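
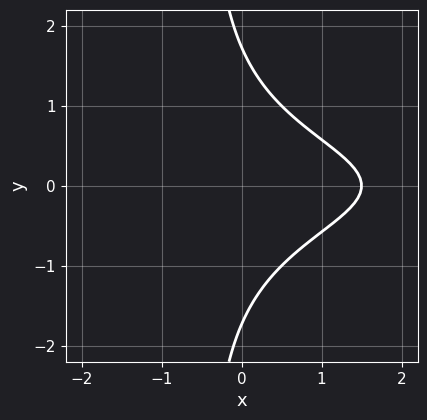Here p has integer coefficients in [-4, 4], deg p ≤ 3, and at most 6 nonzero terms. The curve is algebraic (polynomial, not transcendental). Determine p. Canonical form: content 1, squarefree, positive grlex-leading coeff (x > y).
2*x*y^2 + y^2 + 2*x - 3

First, deg p = 3. No degree-2 curve has this shape.
Then, symmetries: the y ↦ −y reflection is a symmetry, so y appears only in even powers.
Finally, these observations pin down the coefficients.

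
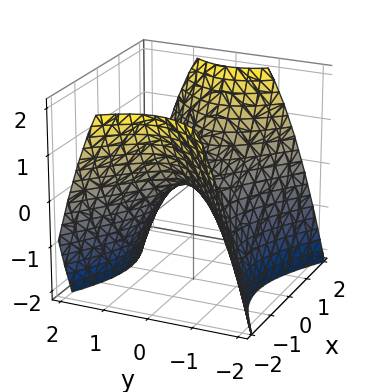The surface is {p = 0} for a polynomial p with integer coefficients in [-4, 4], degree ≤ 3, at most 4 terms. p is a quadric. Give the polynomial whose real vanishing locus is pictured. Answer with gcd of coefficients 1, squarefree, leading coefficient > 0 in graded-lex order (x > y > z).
First, deg p = 2. A hyperbolic paraboloid; a quadric.
Then, symmetries: it's symmetric under y → −y, forcing even powers of y; the x ↦ −x reflection is a symmetry, so x appears only in even powers.
Next, from the visible intercepts: it meets the z-axis at z = 0 (among the integer gridlines); it crosses the x-axis at the gridline x = 0; it crosses the y-axis at the gridline y = 0.
Finally, solving for integer coefficients yields p as stated.

2*x^2 - 3*y^2 - 3*z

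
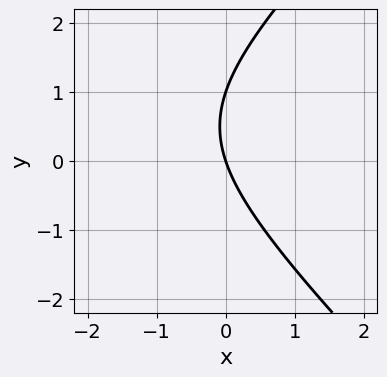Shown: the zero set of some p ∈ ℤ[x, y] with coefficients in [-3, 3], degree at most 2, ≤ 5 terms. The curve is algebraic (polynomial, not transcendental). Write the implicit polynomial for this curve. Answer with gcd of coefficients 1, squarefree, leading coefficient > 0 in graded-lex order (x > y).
1. Degree: the shape is more complex than any degree-1 curve, so deg p = 2.
2. From the axis intercepts and sections: the y-axis gridline crossings are at y ∈ {0, 1}; one x-axis crossing is at x = 0.
3. Putting this together gives p.

x^2 - y^2 + 3*x + y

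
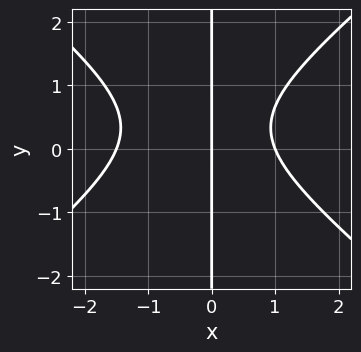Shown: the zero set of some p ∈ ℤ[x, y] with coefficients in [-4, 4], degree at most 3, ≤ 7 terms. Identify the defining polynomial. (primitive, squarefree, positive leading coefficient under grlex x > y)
2*x^3 - 3*x*y^2 + x^2 + 2*x*y - 3*x

1. deg p = 3. No degree-2 curve has this shape.
2. From the visible intercepts: every point of the y-axis in the box is on the curve; among the integer gridlines, it crosses the x-axis at x ∈ {0, 1}.
3. Fitting integer coefficients to these (and the overall shape) gives p.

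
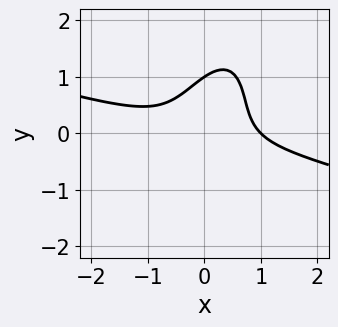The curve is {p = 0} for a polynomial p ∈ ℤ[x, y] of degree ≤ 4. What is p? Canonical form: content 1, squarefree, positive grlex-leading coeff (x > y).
1. The degree is 3 — the shape is more complex than any degree-2 curve.
2. From the visible intercepts: it crosses the x-axis at the gridline x = 1; one y-axis crossing is at y = 1.
3. These observations pin down the coefficients.

x^3 + 3*x^2*y - 2*x*y^2 + y^3 - 1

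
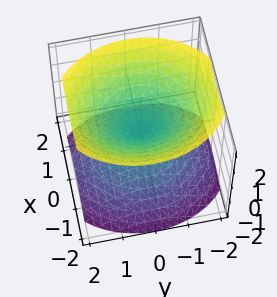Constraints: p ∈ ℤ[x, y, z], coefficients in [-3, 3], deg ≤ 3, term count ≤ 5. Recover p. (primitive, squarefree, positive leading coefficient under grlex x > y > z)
3*x^2 + 2*y^2 - 3*z^2

1. I count 2 distinct pieces. They look like related sheets of one shape, so recover p as a whole.
2. deg p = 2. A double cone through the origin; a quadric.
3. Symmetries: the z ↦ −z reflection is a symmetry, so z appears only in even powers; the x ↦ −x reflection is a symmetry, so x appears only in even powers; the y ↦ −y reflection is a symmetry, so y appears only in even powers.
4. Checking where it meets the axes: it crosses the z-axis at the gridline z = 0; it meets the x-axis at x = 0 (among the integer gridlines); one y-axis crossing is at y = 0.
5. Putting this together gives p.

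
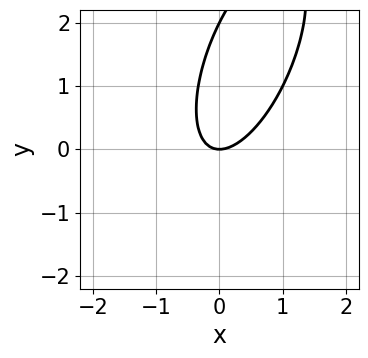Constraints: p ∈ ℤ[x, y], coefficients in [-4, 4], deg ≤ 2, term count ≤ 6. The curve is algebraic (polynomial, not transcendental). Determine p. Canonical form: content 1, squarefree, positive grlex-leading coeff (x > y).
3*x^2 - 2*x*y + y^2 - 2*y

1. Degree: a generic line meets the curve in up to 2 points, so deg p = 2.
2. From the axis intercepts and sections: among the integer gridlines, it crosses the y-axis at y ∈ {0, 2}; one x-axis crossing is at x = 0.
3. Matching integer coefficients to the picture gives p.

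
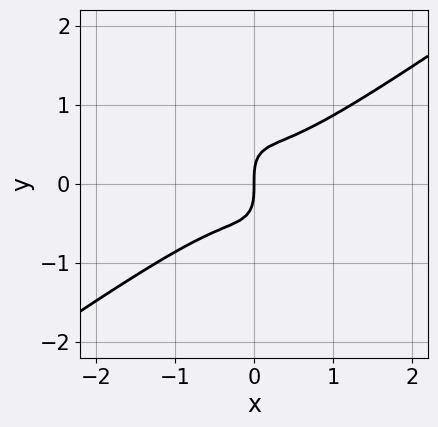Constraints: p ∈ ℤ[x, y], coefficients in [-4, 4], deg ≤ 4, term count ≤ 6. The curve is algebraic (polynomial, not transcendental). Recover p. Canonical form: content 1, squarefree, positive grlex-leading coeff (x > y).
2*x^3 - x^2*y - 2*x*y^2 - y^3 + x

1. The degree is 3 — no degree-2 curve has this shape.
2. Reading off the gridlines: one y-axis crossing is at y = 0; it meets the x-axis at x = 0 (among the integer gridlines).
3. Putting this together gives p.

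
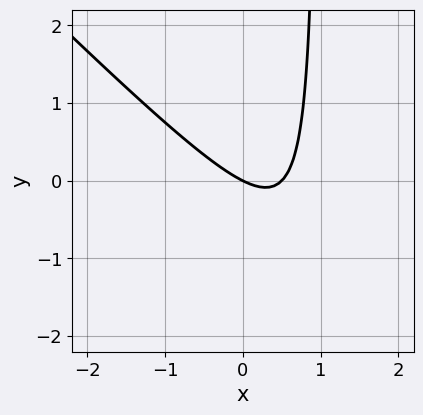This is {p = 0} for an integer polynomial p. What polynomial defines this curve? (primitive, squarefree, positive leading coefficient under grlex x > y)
2*x^2 + 2*x*y - x - 2*y

First, degree: no degree-1 curve has this shape, so deg p = 2.
Next, reading off the gridlines: one y-axis crossing is at y = 0; it meets the x-axis at x = 0 (among the integer gridlines).
Finally, the integer polynomial consistent with all of this is the stated p.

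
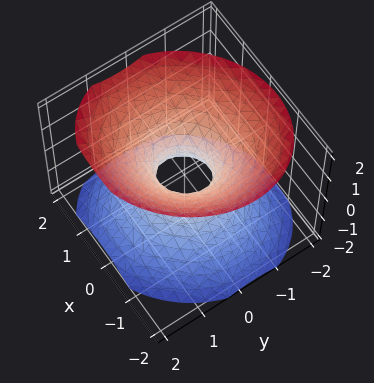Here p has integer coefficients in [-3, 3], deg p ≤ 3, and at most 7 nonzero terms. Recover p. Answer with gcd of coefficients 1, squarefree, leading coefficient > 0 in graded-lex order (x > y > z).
3*x^2 - x*y + 3*y^2 - 3*z^2 - 1

1. deg p = 2. No degree-1 surface has this shape.
2. Against the integer gridlines: no z-intercept at any integer in the box.
3. The integer polynomial consistent with all of this is the stated p.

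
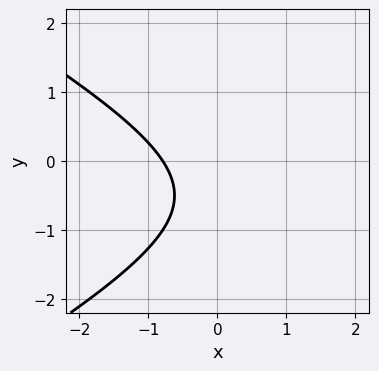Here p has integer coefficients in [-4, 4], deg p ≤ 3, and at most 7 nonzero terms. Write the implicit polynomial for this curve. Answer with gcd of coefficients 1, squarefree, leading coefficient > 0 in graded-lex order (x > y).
(a) The degree is 2 — the shape is more complex than any degree-1 curve.
(b) Checking where it meets the axes: the curve avoids every integer y-axis point in the box.
(c) Assembling these constraints gives the stated polynomial.

x^2 - 3*y^2 - 3*x - 3*y - 3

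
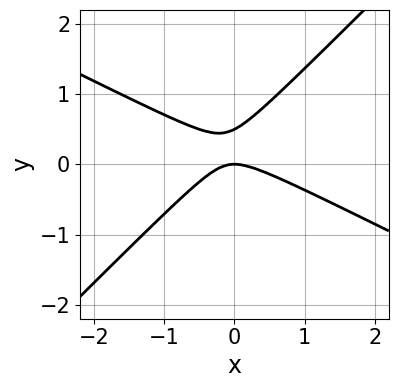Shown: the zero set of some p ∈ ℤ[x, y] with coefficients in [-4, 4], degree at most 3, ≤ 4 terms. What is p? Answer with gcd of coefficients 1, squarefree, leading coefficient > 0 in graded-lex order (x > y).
x^2 + x*y - 2*y^2 + y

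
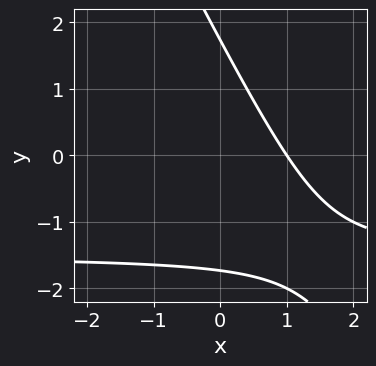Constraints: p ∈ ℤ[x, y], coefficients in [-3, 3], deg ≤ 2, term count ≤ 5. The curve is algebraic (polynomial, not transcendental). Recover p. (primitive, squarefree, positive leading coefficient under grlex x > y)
2*x*y + y^2 + 3*x - 3

First, degree: no degree-1 curve has this shape, so deg p = 2.
Then, from the axis intercepts and sections: it crosses the x-axis at the gridline x = 1.
Finally, fitting integer coefficients to these (and the overall shape) gives p.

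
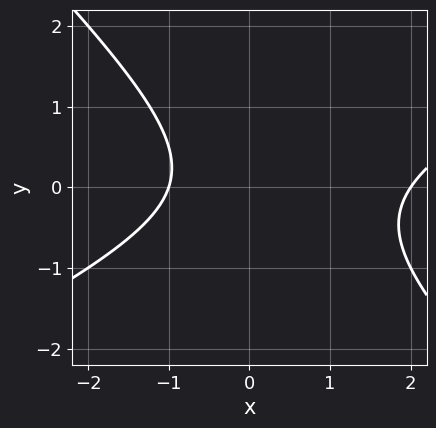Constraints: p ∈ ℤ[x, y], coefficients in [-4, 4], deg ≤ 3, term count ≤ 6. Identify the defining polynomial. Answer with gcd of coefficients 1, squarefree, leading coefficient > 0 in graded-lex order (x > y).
x^2 - x*y - 2*y^2 - x - 2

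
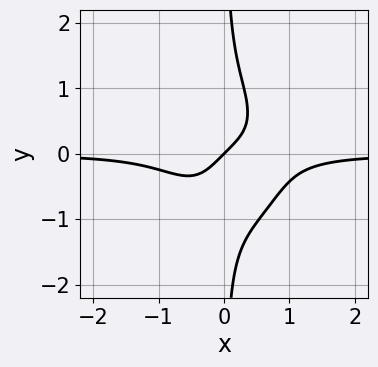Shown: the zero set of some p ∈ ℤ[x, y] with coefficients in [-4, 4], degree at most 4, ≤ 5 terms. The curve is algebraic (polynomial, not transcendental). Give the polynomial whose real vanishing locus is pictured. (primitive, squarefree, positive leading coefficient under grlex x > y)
(a) Degree: the shape is more complex than any degree-3 curve, so deg p = 4.
(b) Checking where it meets the axes: one y-axis crossing is at y = 0; it meets the x-axis at x = 0 (among the integer gridlines).
(c) Fitting integer coefficients to these (and the overall shape) gives p.

3*x^3*y + 2*x*y^3 + x - y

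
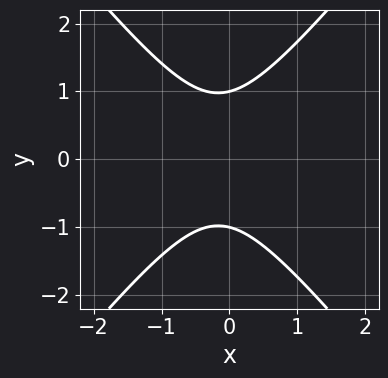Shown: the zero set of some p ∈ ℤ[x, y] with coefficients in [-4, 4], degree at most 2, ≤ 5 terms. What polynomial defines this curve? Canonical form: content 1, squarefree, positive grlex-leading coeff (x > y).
3*x^2 - 2*y^2 + x + 2

First, deg p = 2. A generic line meets the curve in up to 2 points.
Then, symmetries: it's symmetric under y → −y, forcing even powers of y.
Then, against the integer gridlines: no x-intercept at any integer in the box; the y-axis gridline crossings are at y ∈ {-1, 1}.
Finally, putting this together gives p.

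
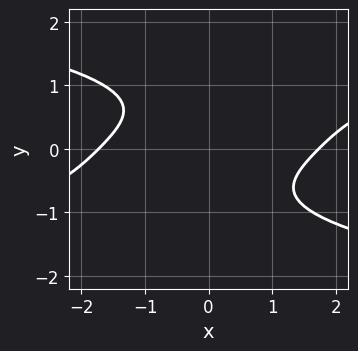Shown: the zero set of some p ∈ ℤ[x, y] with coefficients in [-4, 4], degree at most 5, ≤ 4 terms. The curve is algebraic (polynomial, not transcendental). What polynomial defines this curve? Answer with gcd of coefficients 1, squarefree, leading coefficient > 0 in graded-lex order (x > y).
(a) Degree: no degree-3 curve has this shape, so deg p = 4.
(b) Observable constraints: it misses every integer gridline on the y-axis.
(c) The integer polynomial consistent with all of this is the stated p.

3*y^4 - x^2 + 2*x*y + 3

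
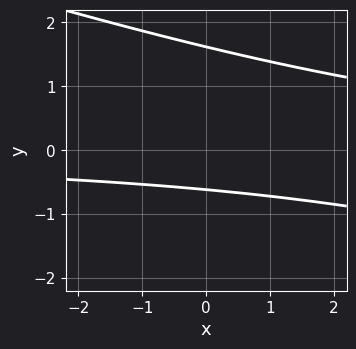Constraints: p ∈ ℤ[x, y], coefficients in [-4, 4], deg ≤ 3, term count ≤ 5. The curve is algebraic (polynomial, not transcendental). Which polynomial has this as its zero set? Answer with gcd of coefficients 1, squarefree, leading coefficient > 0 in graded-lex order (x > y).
1. deg p = 2.
2. From the axis intercepts and sections: no x-intercept at any integer in the box.
3. Putting this together gives p.

x*y + 3*y^2 - 3*y - 3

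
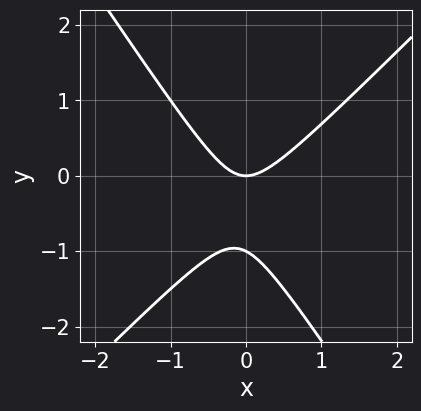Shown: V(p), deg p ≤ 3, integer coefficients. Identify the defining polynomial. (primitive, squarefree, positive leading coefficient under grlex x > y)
3*x^2 - x*y - 2*y^2 - 2*y

First, degree: no degree-1 curve has this shape, so deg p = 2.
Then, observable constraints: one x-axis crossing is at x = 0; the y-axis gridline crossings are at y ∈ {-1, 0}.
Finally, assembling these constraints gives the stated polynomial.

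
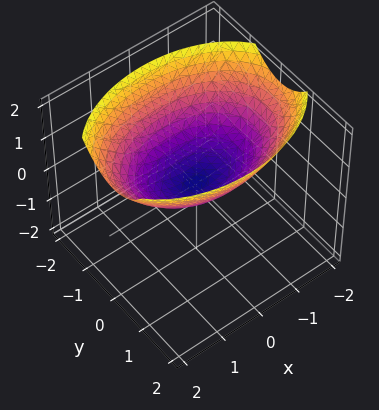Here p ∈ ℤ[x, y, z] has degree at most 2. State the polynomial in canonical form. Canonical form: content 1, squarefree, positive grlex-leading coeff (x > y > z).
(a) deg p = 2. A single bowl opening along one axis; a quadric.
(b) Symmetries: the y ↦ −y reflection is a symmetry, so y appears only in even powers; mirror symmetry x ↦ −x ⇒ only even powers of x.
(c) Observable constraints: it crosses the z-axis at the gridline z = 0; it meets the y-axis at y = 0 (among the integer gridlines); it crosses the x-axis at the gridline x = 0.
(d) Solving for integer coefficients yields p as stated.

x^2 + 2*y^2 - 3*z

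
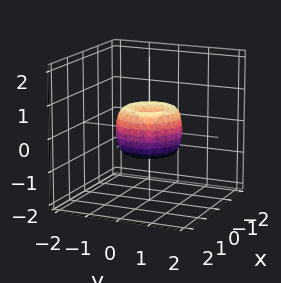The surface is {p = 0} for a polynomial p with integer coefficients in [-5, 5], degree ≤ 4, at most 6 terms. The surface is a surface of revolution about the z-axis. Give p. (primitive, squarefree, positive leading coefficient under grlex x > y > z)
2*x^4 + 4*x^2*y^2 + 2*y^4 - 2*x^2 - 2*y^2 + z^2

1. Degree: the shape is more complex than any degree-3 surface, so deg p = 4.
2. Symmetries: rotational symmetry about the z-axis ⇒ p depends on x, y only through x² + y².
3. From the visible intercepts: a circular section at z = 0 has radius exactly 1; it meets the z-axis at z = 0 (among the integer gridlines); among the integer gridlines, it crosses the x-axis at x ∈ {-1, 0, 1}.
4. Solving for integer coefficients yields p as stated. Check: (0, -1, 0) on the y-axis lies on the surface, and p(0, -1, 0) = 0. ✓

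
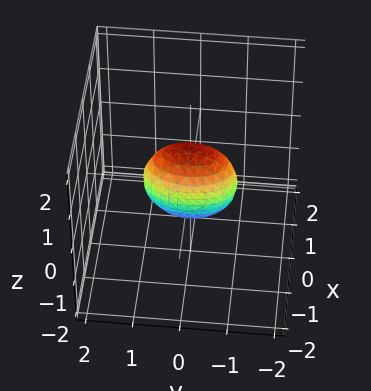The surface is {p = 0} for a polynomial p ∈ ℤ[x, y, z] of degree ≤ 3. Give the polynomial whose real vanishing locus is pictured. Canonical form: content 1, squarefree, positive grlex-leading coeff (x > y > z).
3*x^2 + y^2 + z^2 - 1

First, deg p = 2. A closed, bounded, convex surface; a quadric.
Then, symmetries: the z ↦ −z reflection is a symmetry, so z appears only in even powers; the y ↦ −y reflection is a symmetry, so y appears only in even powers; it's symmetric under x → −x, forcing even powers of x.
Next, reading off the gridlines: the z-axis gridline crossings are at z ∈ {-1, 1}; the y-axis gridline crossings are at y ∈ {-1, 1}.
Finally, together with the visible shape, these determine p as stated.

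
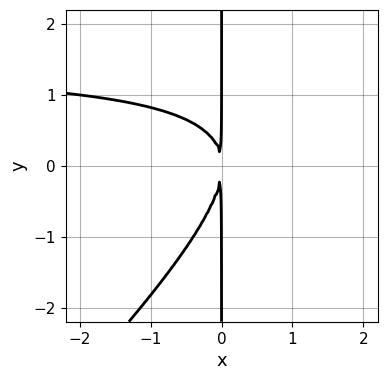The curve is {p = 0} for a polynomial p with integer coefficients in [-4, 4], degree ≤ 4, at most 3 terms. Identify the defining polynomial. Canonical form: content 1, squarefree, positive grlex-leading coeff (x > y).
2*x^2*y - 2*x*y^2 - 3*x^2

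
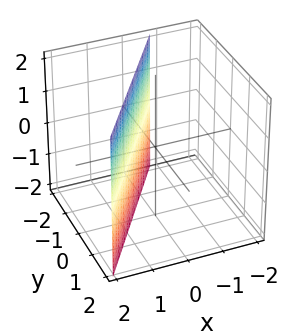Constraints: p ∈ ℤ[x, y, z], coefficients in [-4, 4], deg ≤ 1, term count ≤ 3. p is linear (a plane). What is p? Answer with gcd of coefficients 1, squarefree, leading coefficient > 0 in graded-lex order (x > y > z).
3*x - 2*y - 2

First, deg p = 1.
Next, against the integer gridlines: no z-intercept at any integer in the box; one y-axis crossing is at y = -1.
Finally, solving for integer coefficients yields p as stated.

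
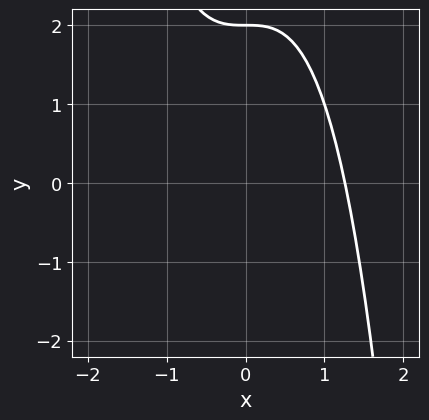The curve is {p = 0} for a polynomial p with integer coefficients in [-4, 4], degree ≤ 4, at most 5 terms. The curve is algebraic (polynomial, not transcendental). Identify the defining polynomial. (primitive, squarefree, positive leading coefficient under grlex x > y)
x^3 + y - 2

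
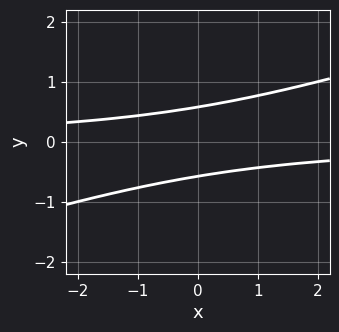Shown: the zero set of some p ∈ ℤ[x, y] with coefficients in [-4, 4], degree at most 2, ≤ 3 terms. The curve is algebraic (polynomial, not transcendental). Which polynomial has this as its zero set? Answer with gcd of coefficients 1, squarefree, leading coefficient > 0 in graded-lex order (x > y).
x*y - 3*y^2 + 1

1. The degree is 2 — a generic line meets the curve in up to 2 points.
2. Reading off the gridlines: it misses every integer gridline on the x-axis.
3. These observations pin down the coefficients.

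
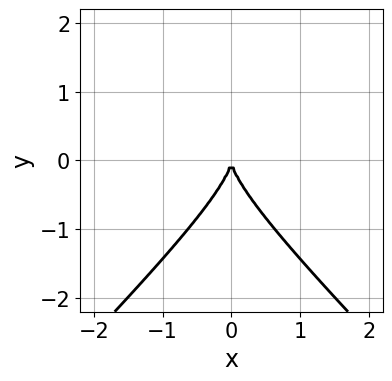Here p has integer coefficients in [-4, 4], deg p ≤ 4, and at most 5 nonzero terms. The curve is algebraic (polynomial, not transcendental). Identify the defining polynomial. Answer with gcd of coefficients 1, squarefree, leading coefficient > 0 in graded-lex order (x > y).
deg p = 3. No degree-2 curve has this shape.
Symmetries: mirror symmetry x ↦ −x ⇒ only even powers of x.
Observable constraints: one x-axis crossing is at x = 0; it crosses the y-axis at the gridline y = 0.
These observations pin down the coefficients.

2*x^2*y - 2*y^3 - 3*x^2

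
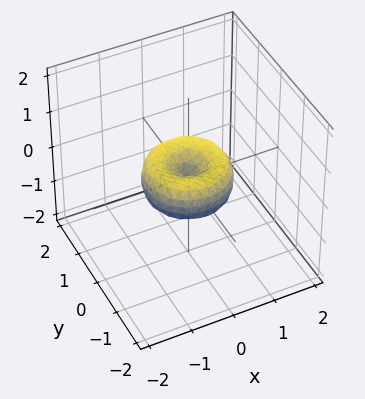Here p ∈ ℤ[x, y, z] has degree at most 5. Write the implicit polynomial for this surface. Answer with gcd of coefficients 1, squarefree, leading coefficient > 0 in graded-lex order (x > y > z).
(a) Degree: no degree-3 surface has this shape, so deg p = 4.
(b) Symmetries: rotational symmetry about the z-axis ⇒ p depends on x, y only through x² + y².
(c) Checking where it meets the axes: one z-axis crossing is at z = 0; a circular section at z = 0 has radius exactly 1; the y-axis gridline crossings are at y ∈ {-1, 0, 1}; the x-axis gridline crossings are at x ∈ {-1, 0, 1}.
(d) The integer polynomial consistent with all of this is the stated p.

x^4 + 2*x^2*y^2 + y^4 - x^2 - y^2 + z^2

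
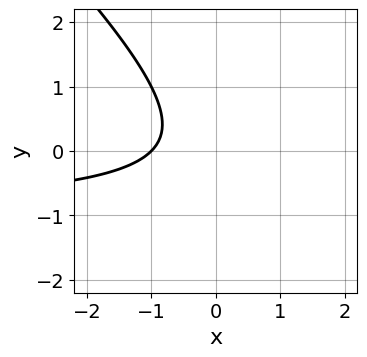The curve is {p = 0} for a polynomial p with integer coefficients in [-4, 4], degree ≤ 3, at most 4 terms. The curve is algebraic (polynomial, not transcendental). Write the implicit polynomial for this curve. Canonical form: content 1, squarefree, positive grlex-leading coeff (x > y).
First, deg p = 2. A generic line meets the curve in up to 2 points.
Next, checking where it meets the axes: it crosses the x-axis at the gridline x = -1; no y-intercept at any integer in the box.
Finally, together with the visible shape, these determine p as stated.

x*y + y^2 + x + 1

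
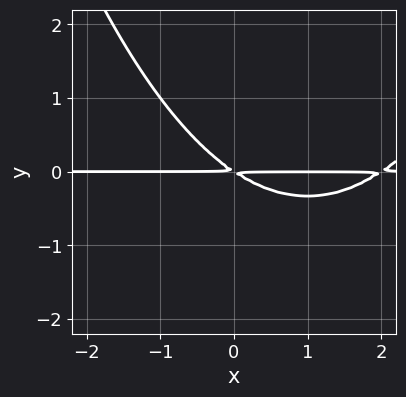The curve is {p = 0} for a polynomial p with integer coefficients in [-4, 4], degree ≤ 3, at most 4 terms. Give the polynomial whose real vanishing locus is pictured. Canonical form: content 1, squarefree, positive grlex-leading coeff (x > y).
1. Degree: a generic line meets the curve in up to 3 points, so deg p = 3.
2. Checking where it meets the axes: the visible x-axis segment lies entirely on the curve.
3. Fitting integer coefficients to these (and the overall shape) gives p.

x^2*y - 2*x*y - 3*y^2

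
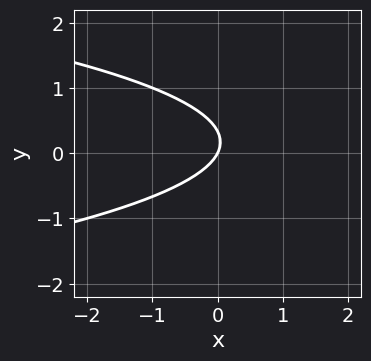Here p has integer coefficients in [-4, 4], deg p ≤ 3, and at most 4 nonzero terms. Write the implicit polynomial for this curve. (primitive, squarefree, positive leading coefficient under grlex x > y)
3*y^2 + 2*x - y

1. Degree: no degree-1 curve has this shape, so deg p = 2.
2. Against the integer gridlines: it meets the x-axis at x = 0 (among the integer gridlines); it meets the y-axis at y = 0 (among the integer gridlines).
3. Together with the visible shape, these determine p as stated.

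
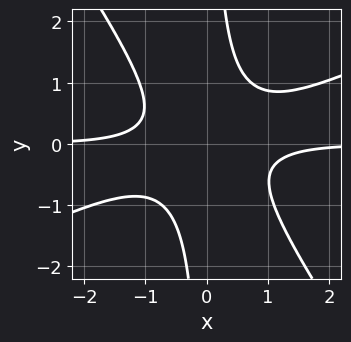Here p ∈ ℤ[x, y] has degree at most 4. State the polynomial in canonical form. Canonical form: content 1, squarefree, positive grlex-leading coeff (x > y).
2*x^3*y - 3*x^2*y^2 - 3*x*y^3 + 2*y^2 + 1

First, deg p = 4.
Next, from the visible intercepts: it misses every integer gridline on the y-axis; it misses every integer gridline on the x-axis.
Finally, fitting integer coefficients to these (and the overall shape) gives p.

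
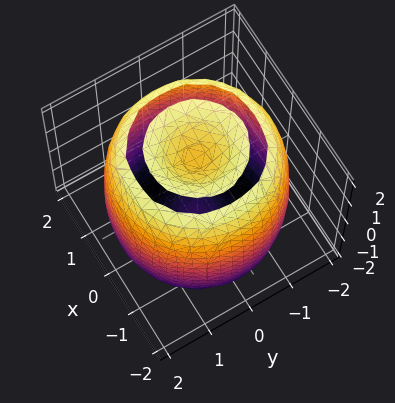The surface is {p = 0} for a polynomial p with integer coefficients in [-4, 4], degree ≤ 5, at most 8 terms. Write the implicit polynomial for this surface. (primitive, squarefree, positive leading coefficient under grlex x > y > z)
(a) The picture has 2 separate pieces. Treating them together as one polynomial.
(b) deg p = 4. The shape is more complex than any degree-3 surface.
(c) Symmetries: the surface is invariant under rotation about z: p = q(x² + y², z).
(d) From the visible intercepts: a circular section at z = 1 has radius between 1 and 2.
(e) Solving for integer coefficients yields p as stated.

x^4 + 2*x^2*y^2 + y^4 - 3*x^2 - 3*y^2 + z^2 - 2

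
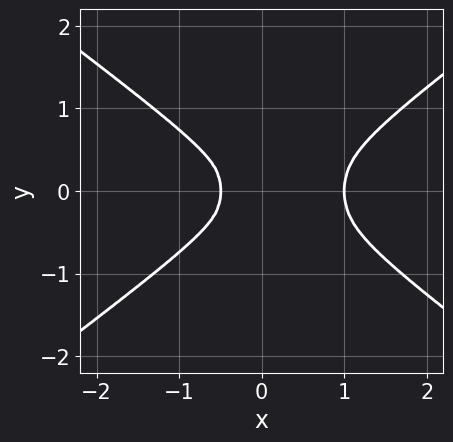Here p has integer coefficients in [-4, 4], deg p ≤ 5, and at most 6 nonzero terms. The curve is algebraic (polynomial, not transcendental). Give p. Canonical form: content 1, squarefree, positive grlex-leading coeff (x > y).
deg p = 4. A generic line meets the curve in up to 4 points.
Symmetries: it's symmetric under y → −y, forcing even powers of y.
Checking where it meets the axes: one x-axis crossing is at x = 1.
Matching integer coefficients to the picture gives p.

2*x^4 - 2*x^2*y^2 - 3*y^4 - x^3 - x^2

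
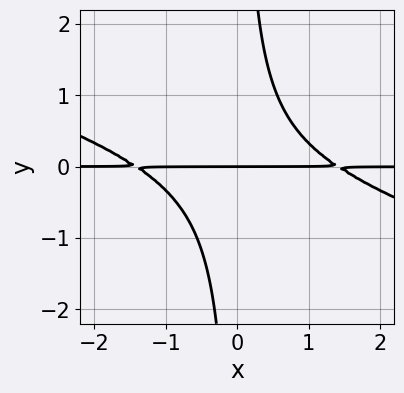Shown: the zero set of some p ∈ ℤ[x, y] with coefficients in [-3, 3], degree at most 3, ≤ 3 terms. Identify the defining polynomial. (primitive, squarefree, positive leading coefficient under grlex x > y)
x^2*y + 3*x*y^2 - 2*y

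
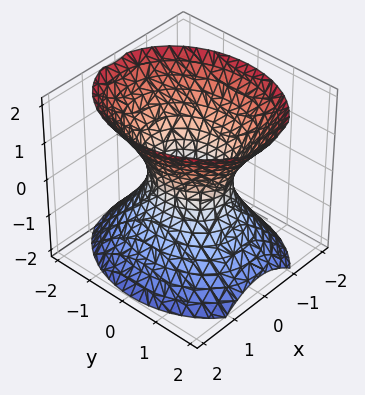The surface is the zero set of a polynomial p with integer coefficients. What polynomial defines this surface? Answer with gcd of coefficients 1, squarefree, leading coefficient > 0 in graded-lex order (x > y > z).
The degree is 2 — one connected sheet with a waist; a quadric.
Symmetries: the y ↦ −y reflection is a symmetry, so y appears only in even powers; it's symmetric under x → −x, forcing even powers of x; the z ↦ −z reflection is a symmetry, so z appears only in even powers.
From the visible intercepts: the y-axis gridline crossings are at y ∈ {-1, 1}; the surface avoids every integer z-axis point in the box.
Putting this together gives p.

3*x^2 + 2*y^2 - 2*z^2 - 2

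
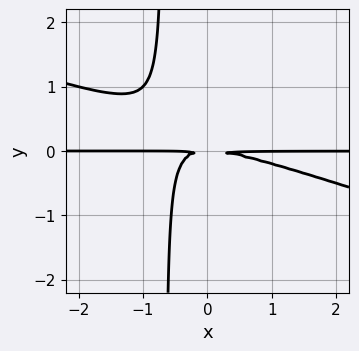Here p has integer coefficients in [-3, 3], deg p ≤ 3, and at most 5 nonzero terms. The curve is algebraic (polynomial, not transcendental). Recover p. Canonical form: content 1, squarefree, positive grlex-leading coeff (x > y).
x^2*y + 3*x*y^2 + 2*y^2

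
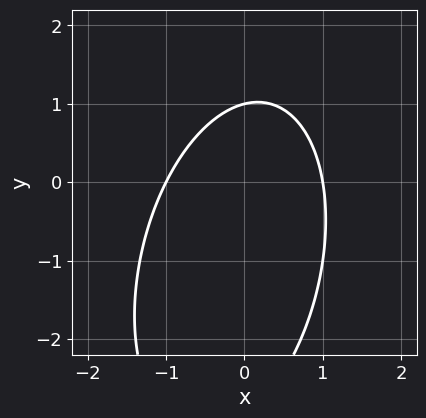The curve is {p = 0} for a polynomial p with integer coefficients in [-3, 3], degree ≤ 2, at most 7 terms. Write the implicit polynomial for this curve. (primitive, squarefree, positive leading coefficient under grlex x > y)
3*x^2 - x*y + y^2 + 2*y - 3

Degree: a generic line meets the curve in up to 2 points, so deg p = 2.
Checking where it meets the axes: the x-axis gridline crossings are at x ∈ {-1, 1}; it crosses the y-axis at the gridline y = 1.
Fitting integer coefficients to these (and the overall shape) gives p.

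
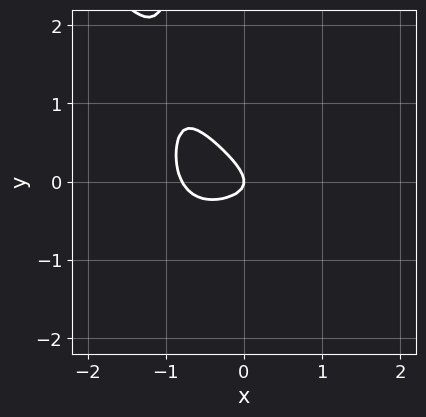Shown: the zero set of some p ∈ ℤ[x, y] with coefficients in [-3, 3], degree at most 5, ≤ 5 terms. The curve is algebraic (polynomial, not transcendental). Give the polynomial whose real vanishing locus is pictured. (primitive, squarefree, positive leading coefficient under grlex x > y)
2*x^4 + x*y^3 + 2*x*y + 3*y^2 + x

1. The degree is 4 — no degree-3 curve has this shape.
2. From the axis intercepts and sections: it meets the y-axis at y = 0 (among the integer gridlines); it meets the x-axis at x = 0 (among the integer gridlines).
3. The integer polynomial consistent with all of this is the stated p.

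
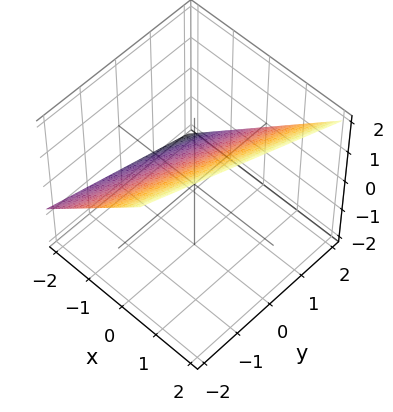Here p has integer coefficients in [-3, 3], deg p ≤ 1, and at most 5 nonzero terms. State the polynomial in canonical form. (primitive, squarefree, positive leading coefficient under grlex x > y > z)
3*x - y - 3*z + 2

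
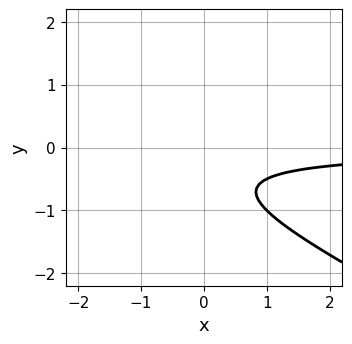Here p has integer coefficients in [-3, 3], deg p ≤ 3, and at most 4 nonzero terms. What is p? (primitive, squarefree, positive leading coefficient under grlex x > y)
x*y + 2*y^2 + 2*y + 1

1. The degree is 2 — no degree-1 curve has this shape.
2. Checking where it meets the axes: no x-intercept at any integer in the box; no y-intercept at any integer in the box.
3. The integer polynomial consistent with all of this is the stated p.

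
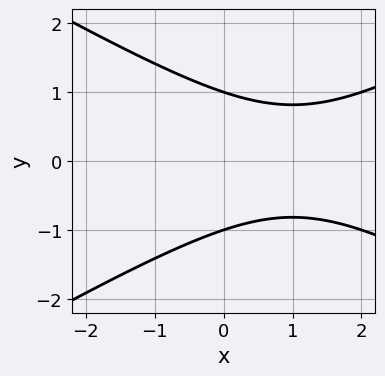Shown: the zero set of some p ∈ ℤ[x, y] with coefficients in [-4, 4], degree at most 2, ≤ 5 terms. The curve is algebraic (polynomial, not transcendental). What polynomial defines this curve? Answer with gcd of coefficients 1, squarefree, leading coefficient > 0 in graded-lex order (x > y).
x^2 - 3*y^2 - 2*x + 3

1. Degree: no degree-1 curve has this shape, so deg p = 2.
2. Symmetries: mirror symmetry y ↦ −y ⇒ only even powers of y.
3. From the axis intercepts and sections: no x-intercept at any integer in the box; the y-axis gridline crossings are at y ∈ {-1, 1}.
4. Putting this together gives p.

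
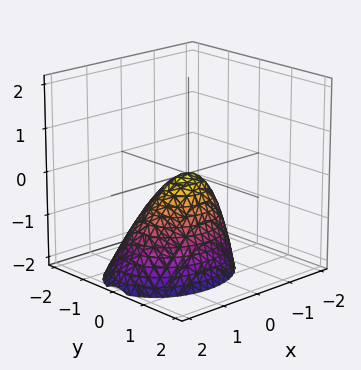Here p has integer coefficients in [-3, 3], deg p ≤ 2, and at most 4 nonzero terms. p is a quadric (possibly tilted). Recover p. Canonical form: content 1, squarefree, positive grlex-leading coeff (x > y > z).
deg p = 2. The shape is more complex than any degree-1 surface.
From the axis intercepts and sections: it meets the y-axis at y = 0 (among the integer gridlines); it crosses the x-axis at the gridline x = 0.
Together with the visible shape, these determine p as stated.

2*x^2 + x*z + 3*y^2 + 2*z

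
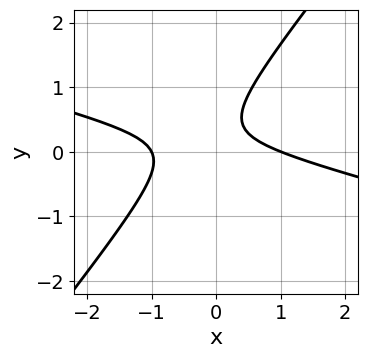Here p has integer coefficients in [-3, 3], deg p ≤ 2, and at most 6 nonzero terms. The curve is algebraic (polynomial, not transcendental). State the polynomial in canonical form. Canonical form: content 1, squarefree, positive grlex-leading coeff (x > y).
(a) Degree: the shape is more complex than any degree-1 curve, so deg p = 2.
(b) Checking where it meets the axes: the x-axis gridline crossings are at x ∈ {-1, 1}; the curve avoids every integer y-axis point in the box.
(c) The integer polynomial consistent with all of this is the stated p.

x^2 + 3*x*y - 3*y^2 + 2*y - 1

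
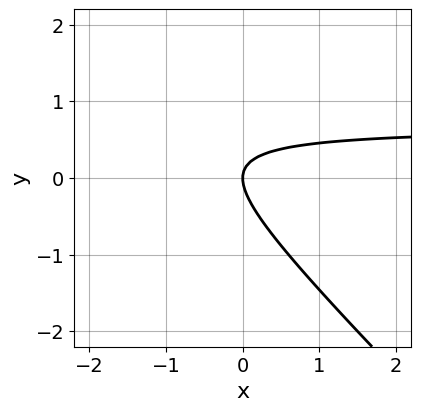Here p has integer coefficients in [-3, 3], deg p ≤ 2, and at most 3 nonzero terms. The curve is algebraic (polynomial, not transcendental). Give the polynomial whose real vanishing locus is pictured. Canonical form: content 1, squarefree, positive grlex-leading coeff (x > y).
3*x*y + 3*y^2 - 2*x

1. Degree: the shape is more complex than any degree-1 curve, so deg p = 2.
2. Against the integer gridlines: it crosses the y-axis at the gridline y = 0; it meets the x-axis at x = 0 (among the integer gridlines).
3. Matching integer coefficients to the picture gives p.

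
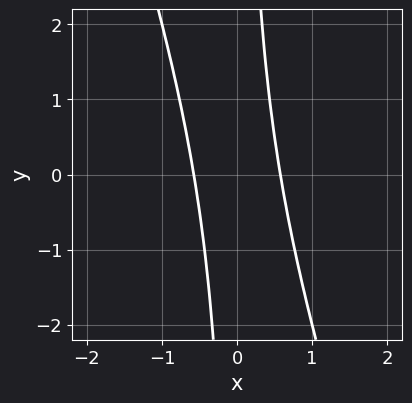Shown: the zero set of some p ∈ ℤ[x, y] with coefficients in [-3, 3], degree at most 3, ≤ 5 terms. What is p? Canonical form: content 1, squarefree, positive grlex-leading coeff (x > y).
deg p = 2.
Checking where it meets the axes: the curve avoids every integer y-axis point in the box.
Putting this together gives p.

3*x^2 + x*y - 1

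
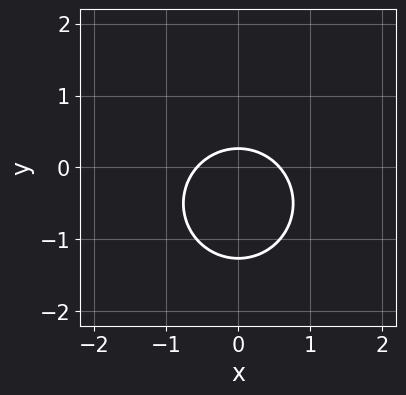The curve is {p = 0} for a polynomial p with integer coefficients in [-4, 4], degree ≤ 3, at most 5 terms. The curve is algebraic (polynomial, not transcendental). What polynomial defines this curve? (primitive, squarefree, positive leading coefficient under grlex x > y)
3*x^2 + 3*y^2 + 3*y - 1

Degree: a generic line meets the curve in up to 2 points, so deg p = 2.
Symmetries: mirror symmetry x ↦ −x ⇒ only even powers of x.
The integer polynomial consistent with all of this is the stated p.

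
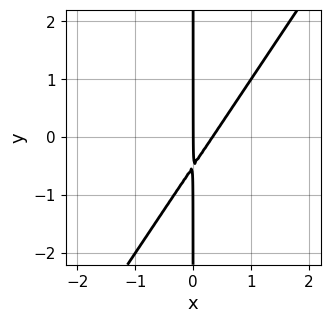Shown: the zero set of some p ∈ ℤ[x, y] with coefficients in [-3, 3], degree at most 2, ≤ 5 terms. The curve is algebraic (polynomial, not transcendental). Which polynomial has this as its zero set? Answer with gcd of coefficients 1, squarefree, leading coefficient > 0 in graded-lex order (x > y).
3*x^2 - 2*x*y - x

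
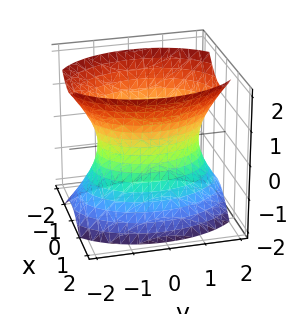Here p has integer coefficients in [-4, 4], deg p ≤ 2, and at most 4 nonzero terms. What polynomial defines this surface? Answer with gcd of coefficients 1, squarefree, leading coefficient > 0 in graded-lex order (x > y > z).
First, degree: one connected sheet with a waist; a quadric, so deg p = 2.
Next, symmetries: mirror symmetry z ↦ −z ⇒ only even powers of z; it's symmetric under x → −x, forcing even powers of x; mirror symmetry y ↦ −y ⇒ only even powers of y.
Then, against the integer gridlines: among the integer gridlines, it crosses the x-axis at x ∈ {-1, 1}; no z-intercept at any integer in the box.
Finally, solving for integer coefficients yields p as stated.

2*x^2 + y^2 - z^2 - 2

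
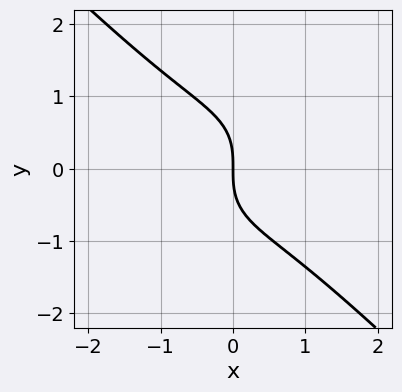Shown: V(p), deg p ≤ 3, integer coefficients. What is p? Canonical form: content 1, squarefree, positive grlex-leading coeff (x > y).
Degree: no degree-2 curve has this shape, so deg p = 3.
Against the integer gridlines: it crosses the y-axis at the gridline y = 0; it crosses the x-axis at the gridline x = 0.
Solving for integer coefficients yields p as stated.

2*x^3 + 2*y^3 + 3*x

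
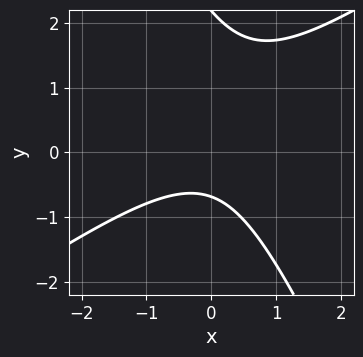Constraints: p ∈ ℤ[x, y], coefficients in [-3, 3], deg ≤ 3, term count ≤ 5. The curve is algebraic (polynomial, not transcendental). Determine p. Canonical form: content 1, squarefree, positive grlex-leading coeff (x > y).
1. deg p = 2. The shape is more complex than any degree-1 curve.
2. Observable constraints: the curve avoids every integer x-axis point in the box.
3. The integer polynomial consistent with all of this is the stated p.

3*x^2 - 3*x*y - 2*y^2 + 3*y + 3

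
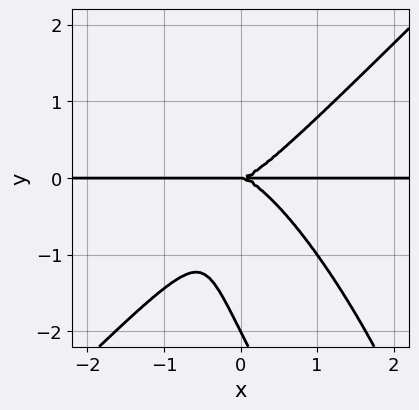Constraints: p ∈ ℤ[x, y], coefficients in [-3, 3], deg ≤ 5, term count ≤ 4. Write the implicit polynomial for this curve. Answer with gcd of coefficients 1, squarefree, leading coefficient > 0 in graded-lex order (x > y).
(a) The degree is 4 — a generic line meets the curve in up to 4 points.
(b) Observable constraints: the visible x-axis segment lies entirely on the curve; among the integer gridlines, it crosses the y-axis at y ∈ {-2, 0}.
(c) Fitting integer coefficients to these (and the overall shape) gives p.

3*x^3*y - 2*x*y^3 - y^4 - 2*y^3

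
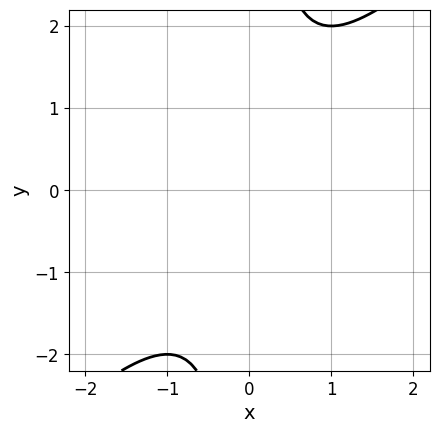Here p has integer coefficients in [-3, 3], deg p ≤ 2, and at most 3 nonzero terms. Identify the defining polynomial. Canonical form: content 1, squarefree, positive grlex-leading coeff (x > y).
1. The degree is 2 — no degree-1 curve has this shape.
2. Reading off the gridlines: it misses every integer gridline on the y-axis; no x-intercept at any integer in the box.
3. Putting this together gives p.

x^2 - x*y + 1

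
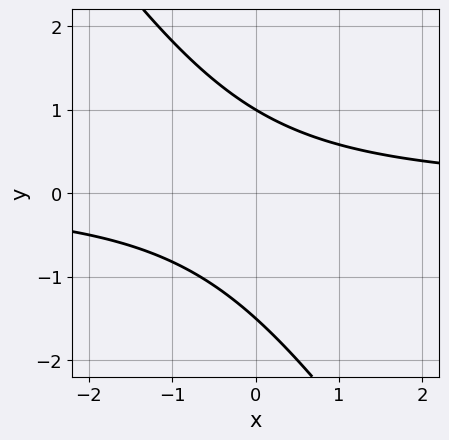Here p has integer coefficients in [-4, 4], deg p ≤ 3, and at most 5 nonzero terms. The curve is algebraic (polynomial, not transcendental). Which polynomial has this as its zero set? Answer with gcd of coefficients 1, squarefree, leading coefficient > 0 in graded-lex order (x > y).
3*x*y + 2*y^2 + y - 3

Degree: a generic line meets the curve in up to 2 points, so deg p = 2.
Observable constraints: it misses every integer gridline on the x-axis; it crosses the y-axis at the gridline y = 1.
Fitting integer coefficients to these (and the overall shape) gives p.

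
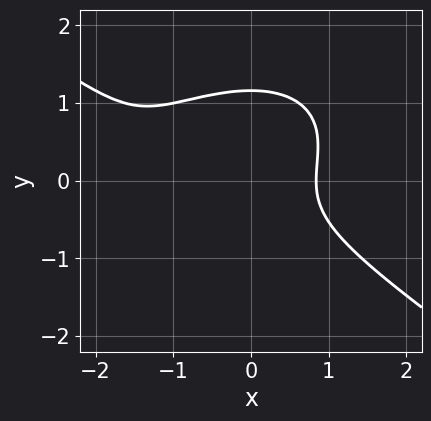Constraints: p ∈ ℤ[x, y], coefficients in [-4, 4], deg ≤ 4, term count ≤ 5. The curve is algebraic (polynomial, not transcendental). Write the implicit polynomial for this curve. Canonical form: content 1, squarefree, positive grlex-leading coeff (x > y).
deg p = 3. No degree-2 curve has this shape.
Solving for integer coefficients yields p as stated.

x^3 + 3*y^3 + 2*x^2 - 2*y^2 - 2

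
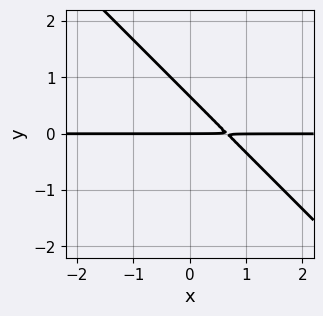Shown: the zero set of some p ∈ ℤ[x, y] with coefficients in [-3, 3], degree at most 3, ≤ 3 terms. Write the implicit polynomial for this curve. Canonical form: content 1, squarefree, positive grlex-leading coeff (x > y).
First, deg p = 2.
Then, against the integer gridlines: one y-axis crossing is at y = 0; every point of the x-axis in the box is on the curve.
Finally, matching integer coefficients to the picture gives p.

3*x*y + 3*y^2 - 2*y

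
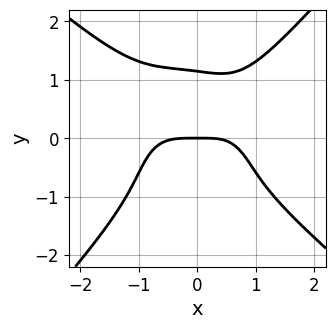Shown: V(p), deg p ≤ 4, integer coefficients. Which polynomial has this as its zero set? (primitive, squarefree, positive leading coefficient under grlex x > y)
deg p = 4. No degree-3 curve has this shape.
From the visible intercepts: it crosses the x-axis at the gridline x = 0; it meets the y-axis at y = 0 (among the integer gridlines).
Matching integer coefficients to the picture gives p.

2*x^4 + x^3*y - 2*y^4 - x*y + 3*y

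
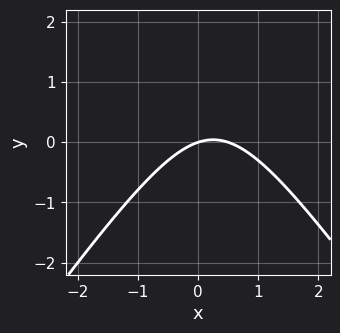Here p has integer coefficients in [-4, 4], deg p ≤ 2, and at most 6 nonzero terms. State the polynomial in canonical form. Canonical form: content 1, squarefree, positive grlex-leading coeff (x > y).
2*x^2 - y^2 - x + 3*y

1. The degree is 2 — the shape is more complex than any degree-1 curve.
2. From the visible intercepts: one x-axis crossing is at x = 0; one y-axis crossing is at y = 0.
3. These observations pin down the coefficients.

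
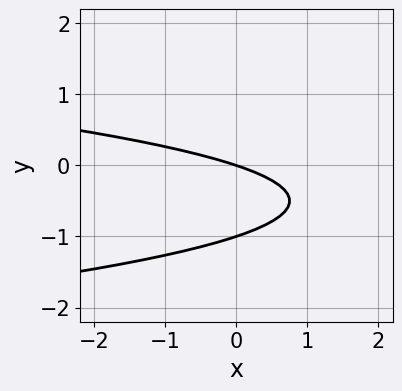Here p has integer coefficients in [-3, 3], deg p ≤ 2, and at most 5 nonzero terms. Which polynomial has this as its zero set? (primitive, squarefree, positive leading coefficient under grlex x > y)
3*y^2 + x + 3*y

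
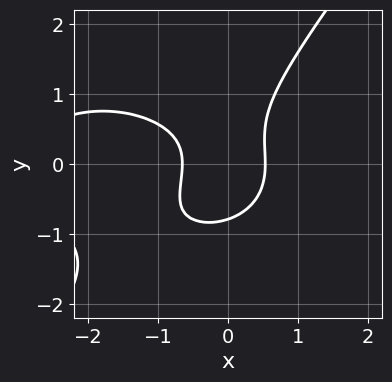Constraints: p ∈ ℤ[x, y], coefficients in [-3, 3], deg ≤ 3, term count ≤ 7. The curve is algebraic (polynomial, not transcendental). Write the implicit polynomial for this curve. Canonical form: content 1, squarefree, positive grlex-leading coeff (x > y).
(a) Degree: a generic line meets the curve in up to 3 points, so deg p = 3.
(b) Matching integer coefficients to the picture gives p.

x^3 + 2*x*y^2 - 2*y^3 + 3*x^2 - 1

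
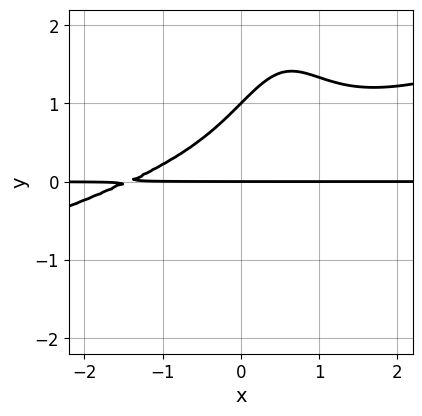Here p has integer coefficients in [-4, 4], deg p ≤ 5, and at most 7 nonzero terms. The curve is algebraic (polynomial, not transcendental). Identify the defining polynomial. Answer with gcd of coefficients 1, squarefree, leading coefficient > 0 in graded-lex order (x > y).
x^3*y - 3*x^2*y^2 + 3*x*y^2 - 3*y^2 + 3*y

(a) Degree: the shape is more complex than any degree-3 curve, so deg p = 4.
(b) Observable constraints: the y-axis gridline crossings are at y ∈ {0, 1}; the visible x-axis segment lies entirely on the curve.
(c) The integer polynomial consistent with all of this is the stated p.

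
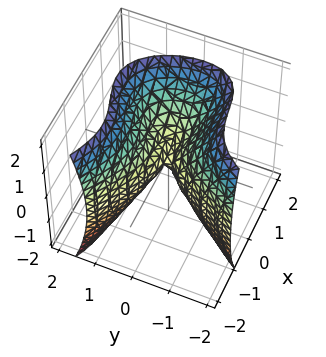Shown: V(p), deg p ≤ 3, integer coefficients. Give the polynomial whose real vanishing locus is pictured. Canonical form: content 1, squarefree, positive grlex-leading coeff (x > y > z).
x^3 + x^2*y - x*y + 2*y^2 - z^2

Degree: the shape is more complex than any degree-2 surface, so deg p = 3.
Observable constraints: it meets the y-axis at y = 0 (among the integer gridlines); one z-axis crossing is at z = 0; one x-axis crossing is at x = 0.
Matching integer coefficients to the picture gives p.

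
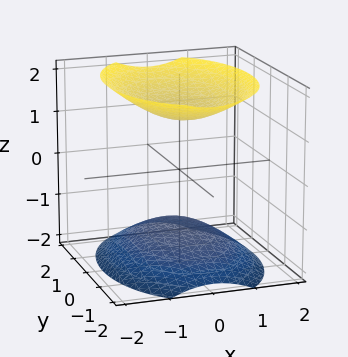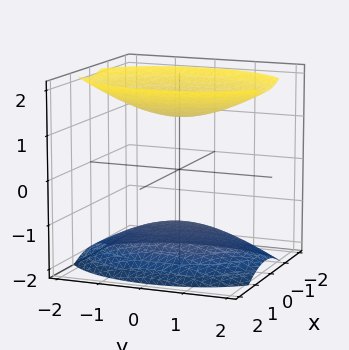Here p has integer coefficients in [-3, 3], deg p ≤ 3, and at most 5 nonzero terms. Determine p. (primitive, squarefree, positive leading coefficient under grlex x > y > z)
(a) There are 2 components. Treating them together as one polynomial.
(b) The degree is 2 — two sheets facing apart; a quadric.
(c) Symmetries: the x ↦ −x reflection is a symmetry, so x appears only in even powers; the y ↦ −y reflection is a symmetry, so y appears only in even powers; it's symmetric under z → −z, forcing even powers of z.
(d) Checking where it meets the axes: the surface avoids every integer y-axis point in the box; no x-intercept at any integer in the box.
(e) Putting this together gives p.

2*x^2 + y^2 - 2*z^2 + 3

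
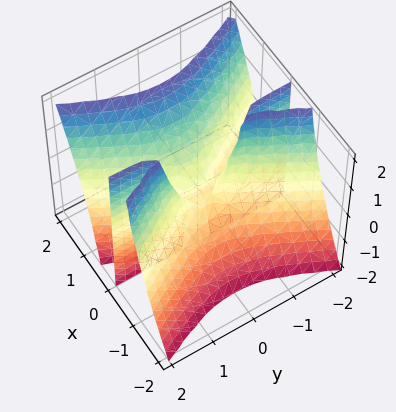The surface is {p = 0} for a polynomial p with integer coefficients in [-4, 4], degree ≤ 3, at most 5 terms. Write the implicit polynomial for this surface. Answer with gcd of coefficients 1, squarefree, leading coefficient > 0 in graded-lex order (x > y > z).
First, the degree is 3 — the shape is more complex than any degree-2 surface.
Then, from the axis intercepts and sections: every point of the z-axis in the box is on the surface; the visible y-axis segment lies entirely on the surface; one x-axis crossing is at x = 0.
Finally, the integer polynomial consistent with all of this is the stated p.

3*x^3 - 2*x^2*z - x*y^2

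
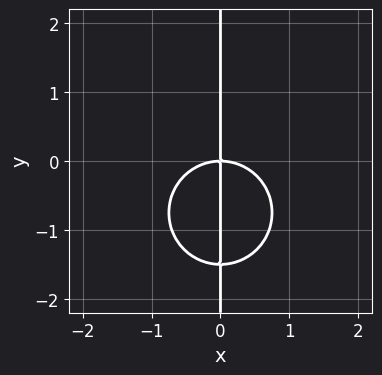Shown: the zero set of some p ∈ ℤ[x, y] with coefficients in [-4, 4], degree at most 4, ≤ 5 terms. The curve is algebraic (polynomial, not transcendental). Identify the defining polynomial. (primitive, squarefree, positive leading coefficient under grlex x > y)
First, degree: the shape is more complex than any degree-2 curve, so deg p = 3.
Next, checking where it meets the axes: every point of the y-axis in the box is on the curve; it crosses the x-axis at the gridline x = 0.
Finally, the integer polynomial consistent with all of this is the stated p.

2*x^3 + 2*x*y^2 + 3*x*y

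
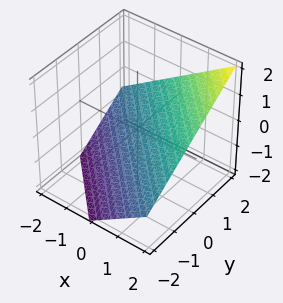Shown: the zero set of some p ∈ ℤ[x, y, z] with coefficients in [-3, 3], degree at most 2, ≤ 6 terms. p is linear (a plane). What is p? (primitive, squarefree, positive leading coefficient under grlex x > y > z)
Degree: the surface is flat (a plane), so deg p = 1.
Checking where it meets the axes: it crosses the y-axis at the gridline y = 1; it crosses the x-axis at the gridline x = 1.
Putting this together gives p.

2*x + 2*y - 3*z - 2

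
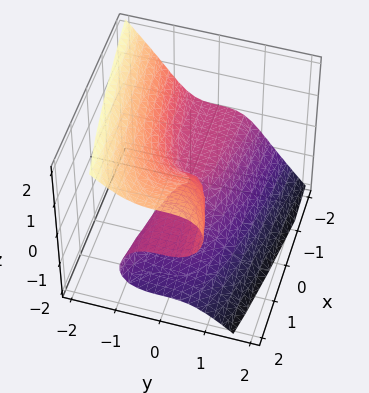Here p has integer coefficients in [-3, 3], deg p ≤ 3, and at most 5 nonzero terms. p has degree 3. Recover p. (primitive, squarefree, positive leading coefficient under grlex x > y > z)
3*y^3 + 2*z^3 - 2*x*z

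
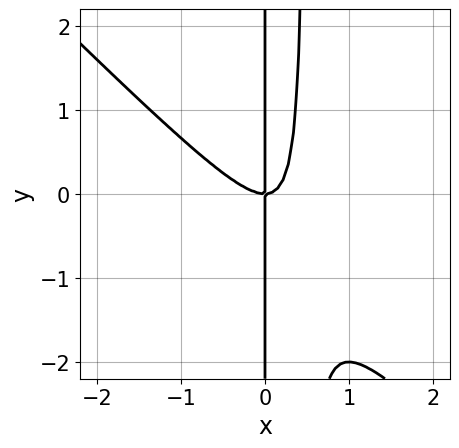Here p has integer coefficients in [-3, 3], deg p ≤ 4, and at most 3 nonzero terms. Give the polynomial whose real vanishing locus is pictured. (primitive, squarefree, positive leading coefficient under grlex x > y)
2*x^3 + 2*x^2*y - x*y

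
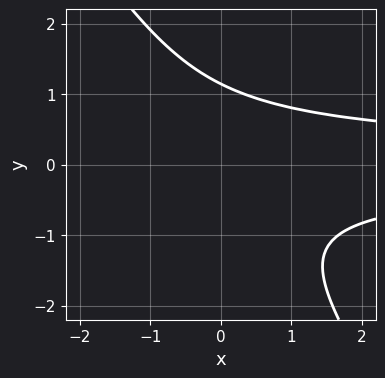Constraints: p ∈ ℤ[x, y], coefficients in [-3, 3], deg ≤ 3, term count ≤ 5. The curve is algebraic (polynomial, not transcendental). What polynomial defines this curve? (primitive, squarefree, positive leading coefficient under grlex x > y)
1. deg p = 3.
2. Against the integer gridlines: no x-intercept at any integer in the box.
3. Putting this together gives p.

3*x*y^2 + 2*y^3 - 3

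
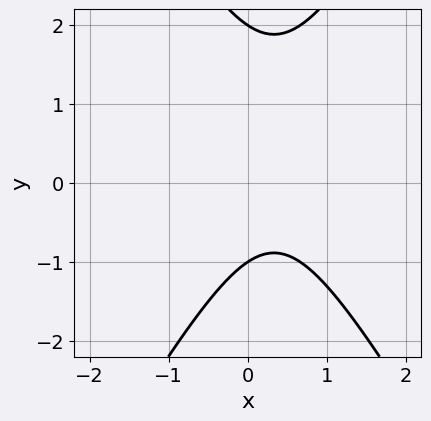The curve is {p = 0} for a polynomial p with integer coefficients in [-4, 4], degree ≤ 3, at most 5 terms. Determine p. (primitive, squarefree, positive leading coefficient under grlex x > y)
3*x^2 - y^2 - 2*x + y + 2

(a) Degree: a generic line meets the curve in up to 2 points, so deg p = 2.
(b) From the visible intercepts: it misses every integer gridline on the x-axis; among the integer gridlines, it crosses the y-axis at y ∈ {-1, 2}.
(c) Together with the visible shape, these determine p as stated.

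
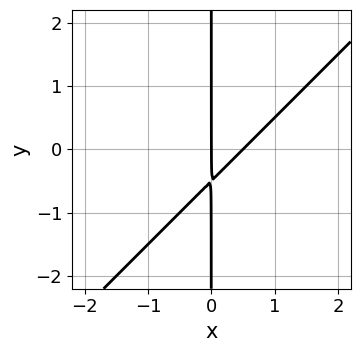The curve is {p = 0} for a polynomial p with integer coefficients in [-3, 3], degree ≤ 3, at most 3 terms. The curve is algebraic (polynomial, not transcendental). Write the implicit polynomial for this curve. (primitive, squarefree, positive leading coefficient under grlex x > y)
2*x^2 - 2*x*y - x

deg p = 2.
Against the integer gridlines: the visible y-axis segment lies entirely on the curve; one x-axis crossing is at x = 0.
Together with the visible shape, these determine p as stated.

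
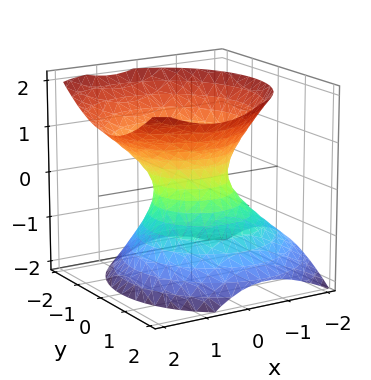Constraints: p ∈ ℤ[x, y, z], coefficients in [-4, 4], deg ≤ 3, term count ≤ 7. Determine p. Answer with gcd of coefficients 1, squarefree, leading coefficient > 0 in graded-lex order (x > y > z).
3*x^2 - 2*x*z + 3*y^2 - 3*z^2 - 2

(a) The degree is 2 — no degree-1 surface has this shape.
(b) From the visible intercepts: no z-intercept at any integer in the box.
(c) Putting this together gives p.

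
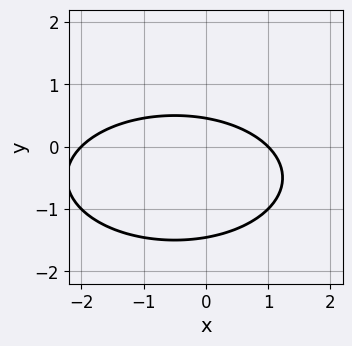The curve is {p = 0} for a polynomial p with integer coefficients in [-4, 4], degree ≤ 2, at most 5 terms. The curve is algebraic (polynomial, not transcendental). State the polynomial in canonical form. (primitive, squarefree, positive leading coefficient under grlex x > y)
x^2 + 3*y^2 + x + 3*y - 2

(a) Degree: a generic line meets the curve in up to 2 points, so deg p = 2.
(b) Against the integer gridlines: the x-axis gridline crossings are at x ∈ {-2, 1}.
(c) These observations pin down the coefficients.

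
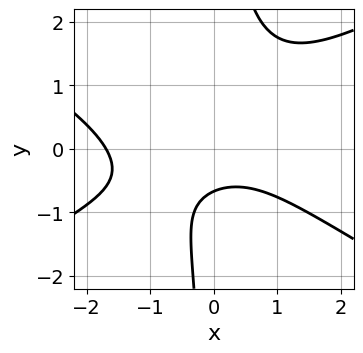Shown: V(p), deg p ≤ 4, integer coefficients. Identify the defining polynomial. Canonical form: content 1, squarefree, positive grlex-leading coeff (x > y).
deg p = 3. No degree-2 curve has this shape.
The integer polynomial consistent with all of this is the stated p.

x^3 - 3*x*y^2 + x^2 + 3*y + 2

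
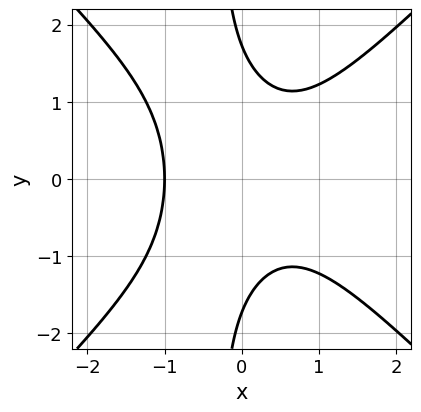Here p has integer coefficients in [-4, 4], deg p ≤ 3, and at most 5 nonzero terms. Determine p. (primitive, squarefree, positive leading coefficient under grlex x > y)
3*x^3 - 3*x*y^2 - y^2 + 3

First, the degree is 3 — no degree-2 curve has this shape.
Next, symmetries: the y ↦ −y reflection is a symmetry, so y appears only in even powers.
Then, checking where it meets the axes: one x-axis crossing is at x = -1.
Finally, fitting integer coefficients to these (and the overall shape) gives p.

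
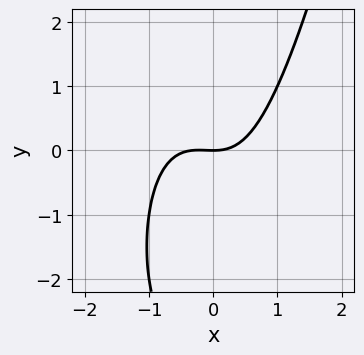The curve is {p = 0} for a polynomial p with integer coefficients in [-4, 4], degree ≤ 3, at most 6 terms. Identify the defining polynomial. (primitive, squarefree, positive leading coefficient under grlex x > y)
3*x^3 + x^2 - y^2 - 3*y

deg p = 3.
From the visible intercepts: one x-axis crossing is at x = 0; it meets the y-axis at y = 0 (among the integer gridlines).
These observations pin down the coefficients.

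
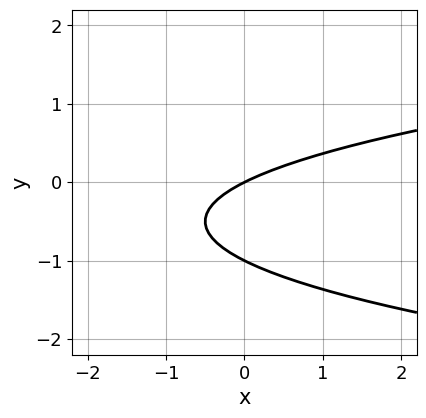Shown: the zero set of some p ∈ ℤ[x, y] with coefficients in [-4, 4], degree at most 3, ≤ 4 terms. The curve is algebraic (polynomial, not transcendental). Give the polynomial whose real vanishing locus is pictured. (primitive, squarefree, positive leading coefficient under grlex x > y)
2*y^2 - x + 2*y

1. Degree: no degree-1 curve has this shape, so deg p = 2.
2. From the axis intercepts and sections: one x-axis crossing is at x = 0; the y-axis gridline crossings are at y ∈ {-1, 0}.
3. Matching integer coefficients to the picture gives p.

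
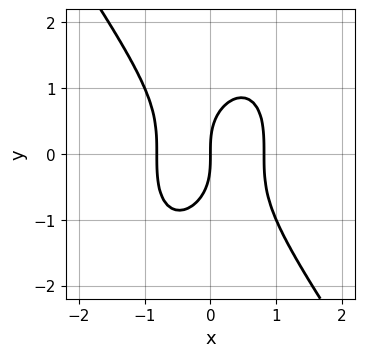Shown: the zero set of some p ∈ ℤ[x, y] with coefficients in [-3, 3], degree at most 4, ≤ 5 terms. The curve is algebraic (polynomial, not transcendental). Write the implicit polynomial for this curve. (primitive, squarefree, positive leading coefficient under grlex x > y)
3*x^3 + y^3 - 2*x

deg p = 3. No degree-2 curve has this shape.
Checking where it meets the axes: one y-axis crossing is at y = 0; it meets the x-axis at x = 0 (among the integer gridlines).
Solving for integer coefficients yields p as stated.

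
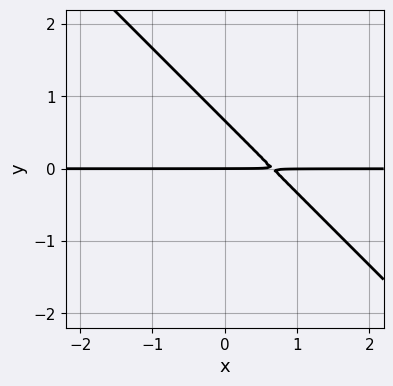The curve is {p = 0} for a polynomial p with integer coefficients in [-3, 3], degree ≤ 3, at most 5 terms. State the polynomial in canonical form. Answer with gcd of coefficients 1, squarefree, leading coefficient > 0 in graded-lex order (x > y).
(a) deg p = 2. No degree-1 curve has this shape.
(b) Checking where it meets the axes: the visible x-axis segment lies entirely on the curve; it crosses the y-axis at the gridline y = 0.
(c) Matching integer coefficients to the picture gives p.

3*x*y + 3*y^2 - 2*y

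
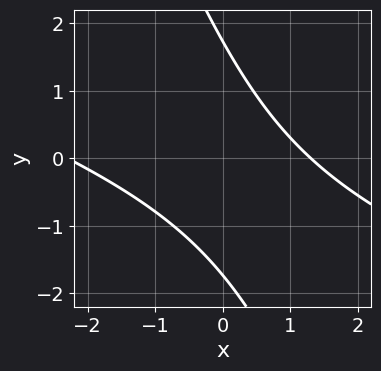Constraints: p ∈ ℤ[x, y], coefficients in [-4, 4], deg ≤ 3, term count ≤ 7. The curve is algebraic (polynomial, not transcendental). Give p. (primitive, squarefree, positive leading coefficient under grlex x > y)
x^2 + 3*x*y + y^2 + x - 3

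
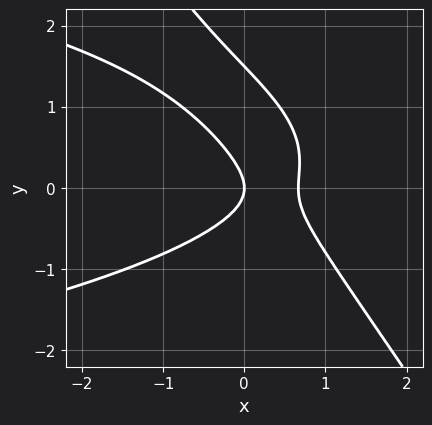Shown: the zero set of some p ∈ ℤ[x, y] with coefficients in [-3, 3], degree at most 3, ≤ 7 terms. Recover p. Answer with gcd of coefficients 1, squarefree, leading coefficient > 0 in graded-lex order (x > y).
First, deg p = 3.
Then, against the integer gridlines: it crosses the y-axis at the gridline y = 0; it crosses the x-axis at the gridline x = 0.
Finally, fitting integer coefficients to these (and the overall shape) gives p.

3*x*y^2 + 2*y^3 + 3*x^2 - 3*y^2 - 2*x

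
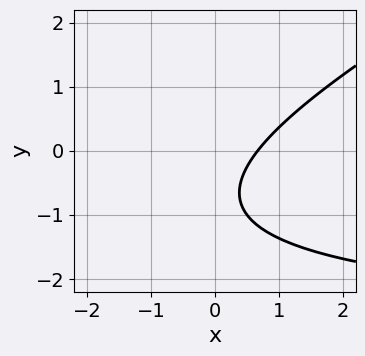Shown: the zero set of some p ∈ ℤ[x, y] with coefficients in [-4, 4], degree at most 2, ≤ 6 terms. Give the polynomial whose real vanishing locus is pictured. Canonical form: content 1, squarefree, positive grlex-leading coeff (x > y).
x*y - 2*y^2 + 3*x - 3*y - 2

The degree is 2 — a generic line meets the curve in up to 2 points.
Reading off the gridlines: it misses every integer gridline on the y-axis.
Assembling these constraints gives the stated polynomial.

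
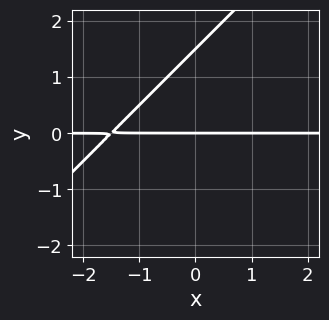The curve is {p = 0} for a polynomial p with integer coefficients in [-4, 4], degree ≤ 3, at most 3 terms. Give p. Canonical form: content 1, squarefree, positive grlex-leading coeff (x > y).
The degree is 2 — no degree-1 curve has this shape.
Checking where it meets the axes: the visible x-axis segment lies entirely on the curve; it meets the y-axis at y = 0 (among the integer gridlines).
Together with the visible shape, these determine p as stated.

2*x*y - 2*y^2 + 3*y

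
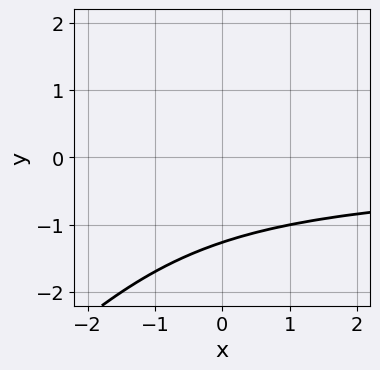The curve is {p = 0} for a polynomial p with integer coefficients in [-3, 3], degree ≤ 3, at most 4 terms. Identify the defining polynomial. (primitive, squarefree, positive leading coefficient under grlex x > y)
First, degree: the shape is more complex than any degree-2 curve, so deg p = 3.
Then, against the integer gridlines: it misses every integer gridline on the x-axis.
Finally, these observations pin down the coefficients.

x*y^2 - y^3 - 2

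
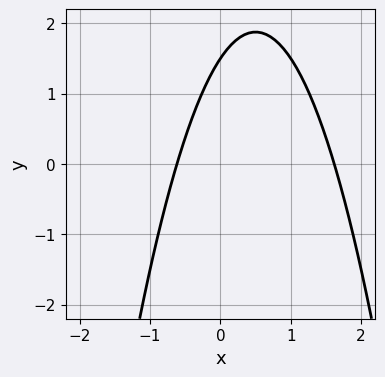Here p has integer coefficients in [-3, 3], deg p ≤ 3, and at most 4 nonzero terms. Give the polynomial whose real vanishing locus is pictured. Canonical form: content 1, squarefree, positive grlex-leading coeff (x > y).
3*x^2 - 3*x + 2*y - 3

(a) The degree is 2 — a generic line meets the curve in up to 2 points.
(b) Solving for integer coefficients yields p as stated.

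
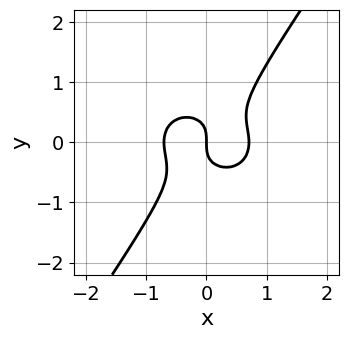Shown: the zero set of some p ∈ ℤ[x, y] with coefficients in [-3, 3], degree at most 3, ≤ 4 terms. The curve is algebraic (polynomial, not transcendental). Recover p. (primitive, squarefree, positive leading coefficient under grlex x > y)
First, the degree is 3 — no degree-2 curve has this shape.
Then, against the integer gridlines: it crosses the x-axis at the gridline x = 0; one y-axis crossing is at y = 0.
Finally, together with the visible shape, these determine p as stated.

2*x^3 + 2*x*y^2 - 2*y^3 - x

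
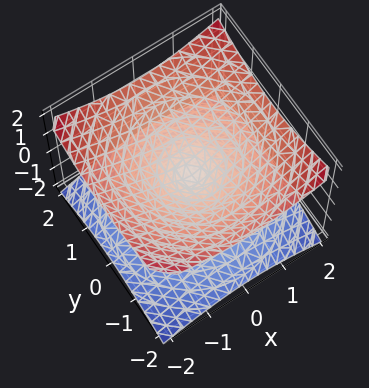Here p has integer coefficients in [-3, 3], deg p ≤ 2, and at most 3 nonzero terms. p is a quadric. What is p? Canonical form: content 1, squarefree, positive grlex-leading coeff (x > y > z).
First, the degree is 2 — two nappes meeting at a single point; a quadric.
Next, symmetries: the z-axis is an axis of rotation, so x and y enter only as x² + y²; the z ↦ −z reflection is a symmetry, so z appears only in even powers.
Then, from the visible intercepts: it crosses the x-axis at the gridline x = 0; a circular section at z = 1 has radius between 1 and 2.
Finally, the integer polynomial consistent with all of this is the stated p.

x^2 + y^2 - 2*z^2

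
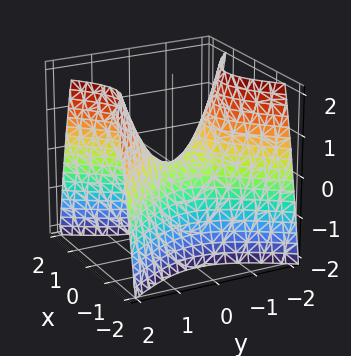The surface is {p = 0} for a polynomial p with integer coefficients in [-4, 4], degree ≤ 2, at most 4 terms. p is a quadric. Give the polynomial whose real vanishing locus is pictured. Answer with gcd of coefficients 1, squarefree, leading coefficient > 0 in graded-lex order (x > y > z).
3*x^2 - 2*y^2 + 2*z

First, deg p = 2. A hyperbolic paraboloid; a quadric.
Next, symmetries: it's symmetric under x → −x, forcing even powers of x; the y ↦ −y reflection is a symmetry, so y appears only in even powers.
Next, from the axis intercepts and sections: it meets the z-axis at z = 0 (among the integer gridlines); it crosses the x-axis at the gridline x = 0; it meets the y-axis at y = 0 (among the integer gridlines).
Finally, putting this together gives p.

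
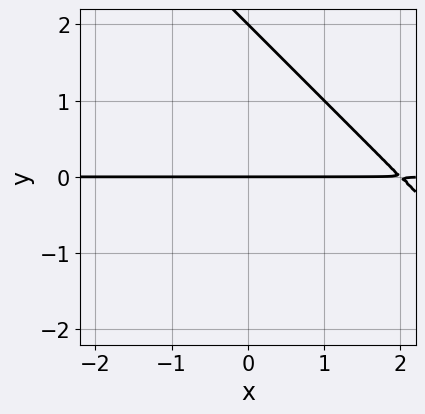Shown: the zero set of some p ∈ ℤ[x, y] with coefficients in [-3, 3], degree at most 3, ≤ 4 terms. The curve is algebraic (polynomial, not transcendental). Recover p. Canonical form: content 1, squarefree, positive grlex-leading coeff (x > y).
(a) The degree is 2 — the shape is more complex than any degree-1 curve.
(b) From the visible intercepts: the y-axis gridline crossings are at y ∈ {0, 2}; every point of the x-axis in the box is on the curve.
(c) Fitting integer coefficients to these (and the overall shape) gives p.

x*y + y^2 - 2*y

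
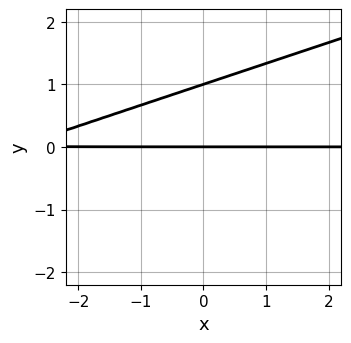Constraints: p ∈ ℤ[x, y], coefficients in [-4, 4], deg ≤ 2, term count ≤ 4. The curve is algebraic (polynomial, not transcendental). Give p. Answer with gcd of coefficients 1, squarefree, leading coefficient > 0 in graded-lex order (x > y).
x*y - 3*y^2 + 3*y

(a) deg p = 2. A generic line meets the curve in up to 2 points.
(b) From the visible intercepts: the y-axis gridline crossings are at y ∈ {0, 1}; every point of the x-axis in the box is on the curve.
(c) Solving for integer coefficients yields p as stated.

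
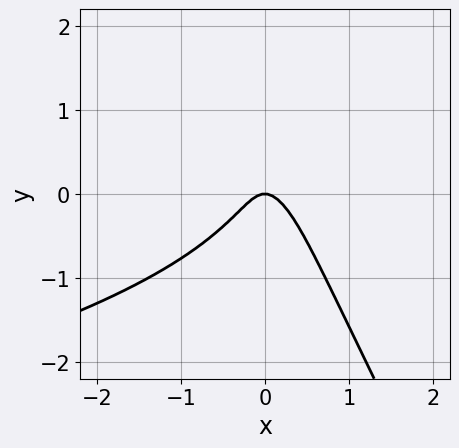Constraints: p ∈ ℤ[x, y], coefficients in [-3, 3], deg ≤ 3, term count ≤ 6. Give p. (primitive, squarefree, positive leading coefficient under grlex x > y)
2*x*y^2 + y^3 + 3*x^2 - y^2 + y

First, degree: no degree-2 curve has this shape, so deg p = 3.
Next, from the axis intercepts and sections: one y-axis crossing is at y = 0; it meets the x-axis at x = 0 (among the integer gridlines).
Finally, assembling these constraints gives the stated polynomial.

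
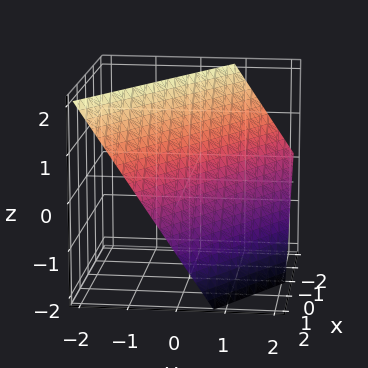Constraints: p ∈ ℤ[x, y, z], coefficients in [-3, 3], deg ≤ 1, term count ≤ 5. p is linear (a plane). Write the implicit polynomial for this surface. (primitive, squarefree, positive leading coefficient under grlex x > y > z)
(a) The degree is 1 — the surface is flat (a plane).
(b) From the axis intercepts and sections: one x-axis crossing is at x = 1; it meets the z-axis at z = 1 (among the integer gridlines).
(c) Fitting integer coefficients to these (and the overall shape) gives p.

2*x + 3*y + 2*z - 2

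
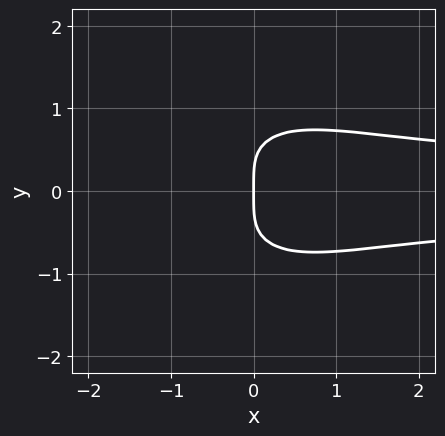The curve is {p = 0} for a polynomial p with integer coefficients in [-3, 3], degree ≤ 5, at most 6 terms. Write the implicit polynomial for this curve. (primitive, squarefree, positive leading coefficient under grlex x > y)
3*x^2*y^2 + 3*y^4 + x*y^2 - 3*x

(a) The degree is 4 — the shape is more complex than any degree-3 curve.
(b) Symmetries: mirror symmetry y ↦ −y ⇒ only even powers of y.
(c) Checking where it meets the axes: it crosses the y-axis at the gridline y = 0; it crosses the x-axis at the gridline x = 0.
(d) Assembling these constraints gives the stated polynomial.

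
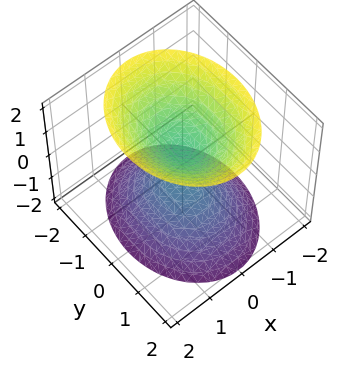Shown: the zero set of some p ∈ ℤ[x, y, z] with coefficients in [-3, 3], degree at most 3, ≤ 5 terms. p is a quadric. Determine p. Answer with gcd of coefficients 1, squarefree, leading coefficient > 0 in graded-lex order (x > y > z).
3*x^2 + 2*y^2 - 2*z^2 + 1

1. I count 2 distinct pieces.
2. The degree is 2 — two separate bowl-shaped sheets opening away from each other; a quadric.
3. Symmetries: mirror symmetry y ↦ −y ⇒ only even powers of y; mirror symmetry z ↦ −z ⇒ only even powers of z; it's symmetric under x → −x, forcing even powers of x.
4. Against the integer gridlines: no x-intercept at any integer in the box; no y-intercept at any integer in the box.
5. Assembling these constraints gives the stated polynomial.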